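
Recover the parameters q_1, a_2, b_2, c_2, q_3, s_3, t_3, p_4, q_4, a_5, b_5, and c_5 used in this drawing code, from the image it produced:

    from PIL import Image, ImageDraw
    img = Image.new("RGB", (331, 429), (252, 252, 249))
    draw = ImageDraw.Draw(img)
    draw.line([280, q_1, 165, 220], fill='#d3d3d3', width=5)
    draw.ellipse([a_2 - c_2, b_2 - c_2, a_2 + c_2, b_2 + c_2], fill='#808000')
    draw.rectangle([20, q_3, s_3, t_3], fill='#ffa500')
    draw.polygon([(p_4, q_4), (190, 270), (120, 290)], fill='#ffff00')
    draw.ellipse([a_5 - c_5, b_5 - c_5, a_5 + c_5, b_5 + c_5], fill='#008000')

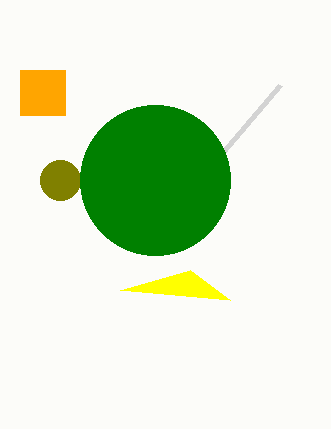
q_1 = 85
a_2 = 60
b_2 = 180
c_2 = 20
q_3 = 70
s_3 = 65
t_3 = 115
p_4 = 230
q_4 = 300
a_5 = 155
b_5 = 180
c_5 = 75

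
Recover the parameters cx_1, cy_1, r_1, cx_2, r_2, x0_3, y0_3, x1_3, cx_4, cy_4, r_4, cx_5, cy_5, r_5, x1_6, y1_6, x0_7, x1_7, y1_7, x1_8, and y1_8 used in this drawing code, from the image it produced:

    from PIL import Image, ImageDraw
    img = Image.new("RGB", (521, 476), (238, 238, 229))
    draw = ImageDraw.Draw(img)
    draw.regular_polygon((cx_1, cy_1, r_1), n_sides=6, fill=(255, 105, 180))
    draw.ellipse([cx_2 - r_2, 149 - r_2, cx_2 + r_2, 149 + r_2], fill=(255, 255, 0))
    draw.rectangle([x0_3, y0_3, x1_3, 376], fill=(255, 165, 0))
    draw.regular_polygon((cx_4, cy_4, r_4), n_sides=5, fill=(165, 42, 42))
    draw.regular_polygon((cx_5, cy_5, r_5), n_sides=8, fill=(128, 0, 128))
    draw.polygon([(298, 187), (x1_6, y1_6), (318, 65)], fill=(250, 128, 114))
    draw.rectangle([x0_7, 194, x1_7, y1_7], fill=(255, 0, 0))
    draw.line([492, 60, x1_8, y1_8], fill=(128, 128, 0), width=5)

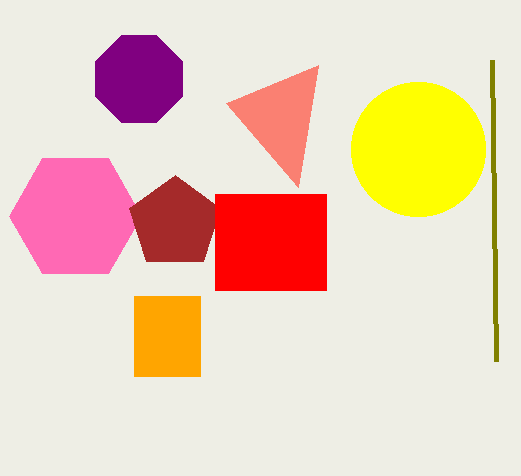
cx_1 = 75
cy_1 = 216
r_1 = 66
cx_2 = 418
r_2 = 67
x0_3 = 134
y0_3 = 296
x1_3 = 200
cx_4 = 175
cy_4 = 223
r_4 = 48
cx_5 = 139
cy_5 = 79
r_5 = 47
x1_6 = 226
y1_6 = 103
x0_7 = 215
x1_7 = 326
y1_7 = 290
x1_8 = 496
y1_8 = 361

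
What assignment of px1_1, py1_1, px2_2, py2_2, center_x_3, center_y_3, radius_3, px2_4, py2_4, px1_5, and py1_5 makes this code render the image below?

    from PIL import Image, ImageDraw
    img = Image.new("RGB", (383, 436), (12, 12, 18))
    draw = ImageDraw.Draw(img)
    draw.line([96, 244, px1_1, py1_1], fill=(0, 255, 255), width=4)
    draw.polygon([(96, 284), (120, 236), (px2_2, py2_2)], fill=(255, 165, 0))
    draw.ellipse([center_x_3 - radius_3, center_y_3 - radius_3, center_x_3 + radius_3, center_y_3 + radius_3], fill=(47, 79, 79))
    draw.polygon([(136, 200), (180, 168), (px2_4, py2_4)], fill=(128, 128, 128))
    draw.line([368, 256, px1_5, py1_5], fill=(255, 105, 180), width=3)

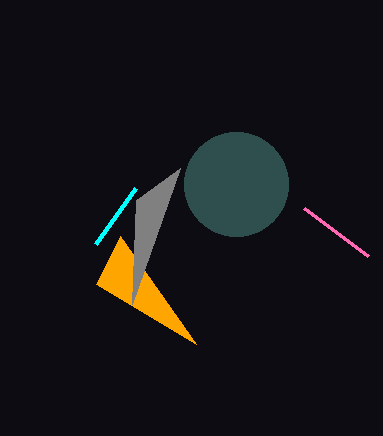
px1_1 = 136, py1_1 = 188, px2_2 = 196, py2_2 = 344, center_x_3 = 236, center_y_3 = 184, radius_3 = 52, px2_4 = 132, py2_4 = 304, px1_5 = 304, py1_5 = 208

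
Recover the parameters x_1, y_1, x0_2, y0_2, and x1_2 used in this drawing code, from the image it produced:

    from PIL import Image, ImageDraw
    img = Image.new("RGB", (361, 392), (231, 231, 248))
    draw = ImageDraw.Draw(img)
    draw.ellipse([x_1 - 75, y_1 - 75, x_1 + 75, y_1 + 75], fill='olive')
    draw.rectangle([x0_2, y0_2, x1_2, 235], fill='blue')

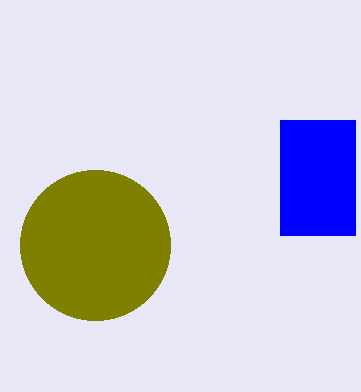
x_1 = 95
y_1 = 245
x0_2 = 280
y0_2 = 120
x1_2 = 355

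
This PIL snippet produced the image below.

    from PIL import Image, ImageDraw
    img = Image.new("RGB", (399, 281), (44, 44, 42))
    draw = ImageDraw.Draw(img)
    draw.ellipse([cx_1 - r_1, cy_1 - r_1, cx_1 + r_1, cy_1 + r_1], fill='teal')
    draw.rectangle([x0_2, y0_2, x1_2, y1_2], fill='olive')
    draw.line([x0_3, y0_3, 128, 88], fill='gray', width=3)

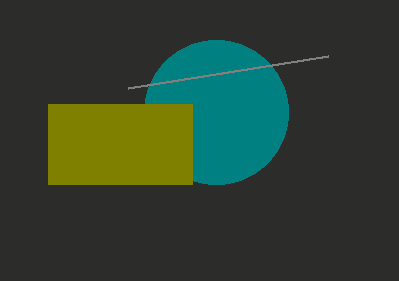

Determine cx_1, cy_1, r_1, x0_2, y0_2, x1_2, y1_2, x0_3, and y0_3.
cx_1 = 216; cy_1 = 112; r_1 = 72; x0_2 = 48; y0_2 = 104; x1_2 = 192; y1_2 = 184; x0_3 = 328; y0_3 = 56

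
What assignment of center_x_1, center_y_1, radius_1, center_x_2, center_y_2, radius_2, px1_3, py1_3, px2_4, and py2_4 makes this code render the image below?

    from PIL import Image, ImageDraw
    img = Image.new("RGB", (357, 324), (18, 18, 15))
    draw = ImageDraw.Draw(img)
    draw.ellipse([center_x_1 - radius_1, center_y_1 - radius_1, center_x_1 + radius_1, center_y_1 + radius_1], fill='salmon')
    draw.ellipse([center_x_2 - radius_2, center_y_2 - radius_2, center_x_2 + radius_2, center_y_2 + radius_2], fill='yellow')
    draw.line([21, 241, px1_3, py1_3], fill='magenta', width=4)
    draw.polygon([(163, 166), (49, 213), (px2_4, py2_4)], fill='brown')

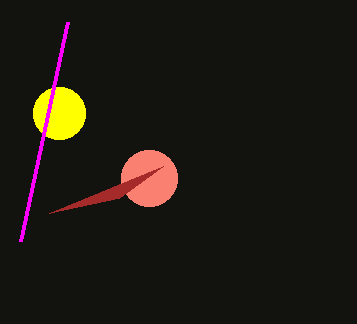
center_x_1 = 149, center_y_1 = 178, radius_1 = 28, center_x_2 = 59, center_y_2 = 113, radius_2 = 26, px1_3 = 68, py1_3 = 22, px2_4 = 119, py2_4 = 198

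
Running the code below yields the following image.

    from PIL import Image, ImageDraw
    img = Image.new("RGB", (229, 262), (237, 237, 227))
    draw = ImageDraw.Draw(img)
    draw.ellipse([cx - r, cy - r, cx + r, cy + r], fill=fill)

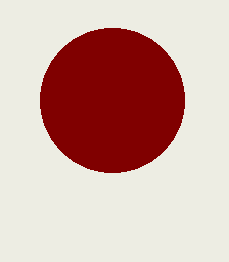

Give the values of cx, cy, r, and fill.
cx = 112
cy = 100
r = 72
fill = 'maroon'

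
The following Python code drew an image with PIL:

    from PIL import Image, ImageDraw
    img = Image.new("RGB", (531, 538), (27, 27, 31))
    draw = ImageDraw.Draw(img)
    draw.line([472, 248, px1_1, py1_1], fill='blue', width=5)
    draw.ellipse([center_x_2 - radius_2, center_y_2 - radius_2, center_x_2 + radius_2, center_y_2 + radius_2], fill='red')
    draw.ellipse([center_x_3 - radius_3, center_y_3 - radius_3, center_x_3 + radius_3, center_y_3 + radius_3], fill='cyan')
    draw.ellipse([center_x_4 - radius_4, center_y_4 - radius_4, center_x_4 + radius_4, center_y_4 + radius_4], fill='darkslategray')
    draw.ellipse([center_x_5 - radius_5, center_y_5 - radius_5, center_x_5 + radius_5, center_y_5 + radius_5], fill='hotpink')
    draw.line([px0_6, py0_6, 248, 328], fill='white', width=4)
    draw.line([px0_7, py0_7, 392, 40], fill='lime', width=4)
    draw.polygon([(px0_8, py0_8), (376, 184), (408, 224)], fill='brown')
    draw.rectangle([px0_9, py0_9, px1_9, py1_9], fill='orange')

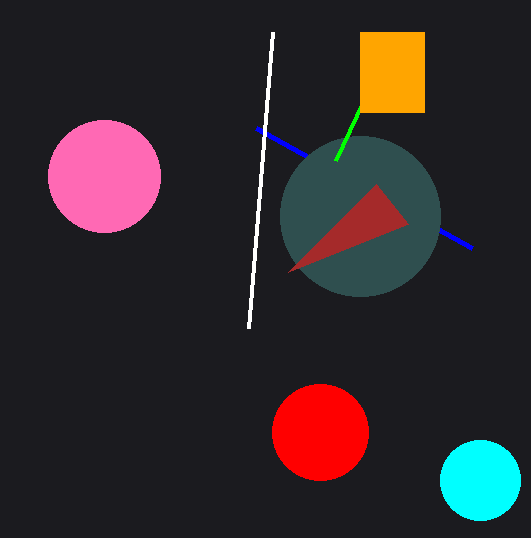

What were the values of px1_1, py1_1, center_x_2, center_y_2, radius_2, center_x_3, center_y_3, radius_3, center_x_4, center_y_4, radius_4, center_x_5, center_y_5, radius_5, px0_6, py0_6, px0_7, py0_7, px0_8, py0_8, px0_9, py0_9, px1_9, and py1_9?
px1_1 = 256
py1_1 = 128
center_x_2 = 320
center_y_2 = 432
radius_2 = 48
center_x_3 = 480
center_y_3 = 480
radius_3 = 40
center_x_4 = 360
center_y_4 = 216
radius_4 = 80
center_x_5 = 104
center_y_5 = 176
radius_5 = 56
px0_6 = 272
py0_6 = 32
px0_7 = 336
py0_7 = 160
px0_8 = 288
py0_8 = 272
px0_9 = 360
py0_9 = 32
px1_9 = 424
py1_9 = 112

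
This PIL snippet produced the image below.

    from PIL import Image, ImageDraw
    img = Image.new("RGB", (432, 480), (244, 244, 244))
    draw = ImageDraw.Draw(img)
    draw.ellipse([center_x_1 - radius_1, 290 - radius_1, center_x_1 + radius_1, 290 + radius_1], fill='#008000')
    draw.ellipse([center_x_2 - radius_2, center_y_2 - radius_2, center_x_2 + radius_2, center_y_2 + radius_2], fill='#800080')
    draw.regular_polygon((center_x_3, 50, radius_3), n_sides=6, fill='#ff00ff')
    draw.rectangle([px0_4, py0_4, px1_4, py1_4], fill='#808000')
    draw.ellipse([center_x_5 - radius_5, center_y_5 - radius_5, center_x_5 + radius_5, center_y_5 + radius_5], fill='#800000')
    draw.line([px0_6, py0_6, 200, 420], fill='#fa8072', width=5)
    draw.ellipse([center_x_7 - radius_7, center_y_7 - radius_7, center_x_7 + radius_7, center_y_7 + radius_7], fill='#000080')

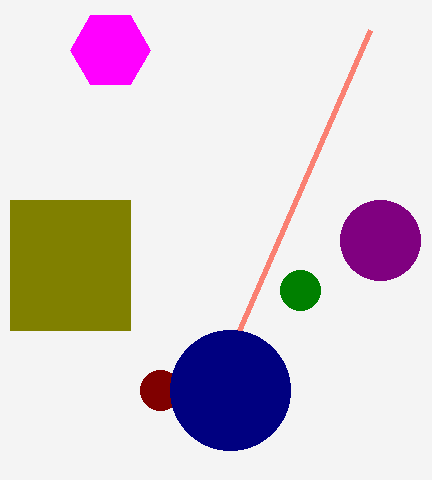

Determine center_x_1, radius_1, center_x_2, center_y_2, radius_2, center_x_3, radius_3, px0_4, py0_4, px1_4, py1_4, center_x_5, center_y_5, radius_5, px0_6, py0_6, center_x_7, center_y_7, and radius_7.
center_x_1 = 300
radius_1 = 20
center_x_2 = 380
center_y_2 = 240
radius_2 = 40
center_x_3 = 110
radius_3 = 40
px0_4 = 10
py0_4 = 200
px1_4 = 130
py1_4 = 330
center_x_5 = 160
center_y_5 = 390
radius_5 = 20
px0_6 = 370
py0_6 = 30
center_x_7 = 230
center_y_7 = 390
radius_7 = 60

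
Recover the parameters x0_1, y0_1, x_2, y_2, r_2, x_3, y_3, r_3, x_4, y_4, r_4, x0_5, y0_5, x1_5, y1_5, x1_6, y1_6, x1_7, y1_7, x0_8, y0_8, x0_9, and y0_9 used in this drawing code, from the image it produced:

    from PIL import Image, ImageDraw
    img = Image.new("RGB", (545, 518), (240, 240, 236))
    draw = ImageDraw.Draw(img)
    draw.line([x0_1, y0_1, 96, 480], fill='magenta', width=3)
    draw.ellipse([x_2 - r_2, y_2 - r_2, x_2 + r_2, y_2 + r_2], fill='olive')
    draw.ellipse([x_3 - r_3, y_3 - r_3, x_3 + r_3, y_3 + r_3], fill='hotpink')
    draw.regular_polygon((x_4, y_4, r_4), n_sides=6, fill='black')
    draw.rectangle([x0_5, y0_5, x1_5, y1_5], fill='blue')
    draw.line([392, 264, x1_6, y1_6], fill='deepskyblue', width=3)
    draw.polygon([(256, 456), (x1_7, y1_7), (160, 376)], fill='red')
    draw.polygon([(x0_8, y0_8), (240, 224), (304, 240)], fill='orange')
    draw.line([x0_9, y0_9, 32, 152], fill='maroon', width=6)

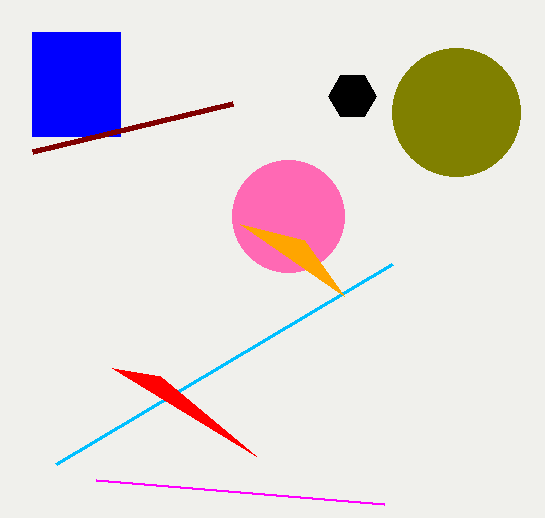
x0_1 = 384; y0_1 = 504; x_2 = 456; y_2 = 112; r_2 = 64; x_3 = 288; y_3 = 216; r_3 = 56; x_4 = 352; y_4 = 96; r_4 = 24; x0_5 = 32; y0_5 = 32; x1_5 = 120; y1_5 = 136; x1_6 = 56; y1_6 = 464; x1_7 = 112; y1_7 = 368; x0_8 = 344; y0_8 = 296; x0_9 = 232; y0_9 = 104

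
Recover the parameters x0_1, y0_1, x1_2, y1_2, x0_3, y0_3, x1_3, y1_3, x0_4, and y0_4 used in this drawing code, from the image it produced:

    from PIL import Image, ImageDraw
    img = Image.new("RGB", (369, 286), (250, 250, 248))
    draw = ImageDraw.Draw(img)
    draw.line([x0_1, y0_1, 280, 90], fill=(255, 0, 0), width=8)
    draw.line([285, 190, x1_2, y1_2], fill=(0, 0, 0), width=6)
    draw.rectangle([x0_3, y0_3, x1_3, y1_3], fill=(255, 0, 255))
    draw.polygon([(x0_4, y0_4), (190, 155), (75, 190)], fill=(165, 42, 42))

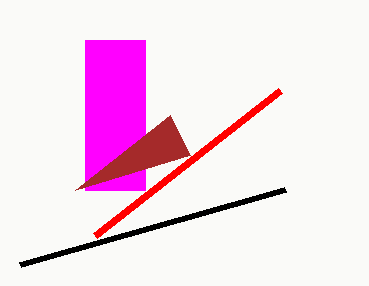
x0_1 = 95; y0_1 = 235; x1_2 = 20; y1_2 = 265; x0_3 = 85; y0_3 = 40; x1_3 = 145; y1_3 = 190; x0_4 = 170; y0_4 = 115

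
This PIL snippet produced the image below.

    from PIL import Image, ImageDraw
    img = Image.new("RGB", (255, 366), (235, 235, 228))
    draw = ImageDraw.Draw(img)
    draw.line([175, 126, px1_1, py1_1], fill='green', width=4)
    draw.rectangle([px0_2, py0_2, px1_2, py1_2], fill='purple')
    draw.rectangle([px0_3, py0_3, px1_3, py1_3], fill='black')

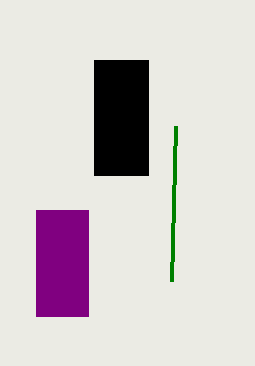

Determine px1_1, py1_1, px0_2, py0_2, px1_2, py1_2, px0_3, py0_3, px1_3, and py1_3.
px1_1 = 171; py1_1 = 281; px0_2 = 36; py0_2 = 210; px1_2 = 88; py1_2 = 316; px0_3 = 94; py0_3 = 60; px1_3 = 148; py1_3 = 175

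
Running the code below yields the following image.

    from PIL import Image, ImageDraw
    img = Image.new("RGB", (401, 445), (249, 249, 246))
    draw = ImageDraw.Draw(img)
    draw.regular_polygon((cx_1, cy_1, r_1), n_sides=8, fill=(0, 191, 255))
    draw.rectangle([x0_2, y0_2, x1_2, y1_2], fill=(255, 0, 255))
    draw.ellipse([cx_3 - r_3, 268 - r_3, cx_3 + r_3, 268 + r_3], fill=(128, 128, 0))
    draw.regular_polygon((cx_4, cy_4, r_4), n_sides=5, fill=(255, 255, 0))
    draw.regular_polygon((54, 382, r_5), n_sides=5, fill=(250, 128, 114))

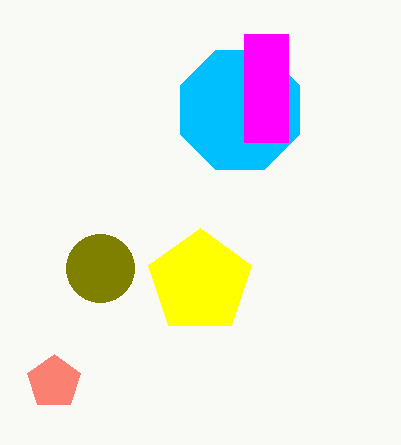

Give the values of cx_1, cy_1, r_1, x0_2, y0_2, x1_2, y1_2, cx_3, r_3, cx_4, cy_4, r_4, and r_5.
cx_1 = 240, cy_1 = 110, r_1 = 64, x0_2 = 244, y0_2 = 34, x1_2 = 288, y1_2 = 142, cx_3 = 100, r_3 = 34, cx_4 = 200, cy_4 = 282, r_4 = 54, r_5 = 28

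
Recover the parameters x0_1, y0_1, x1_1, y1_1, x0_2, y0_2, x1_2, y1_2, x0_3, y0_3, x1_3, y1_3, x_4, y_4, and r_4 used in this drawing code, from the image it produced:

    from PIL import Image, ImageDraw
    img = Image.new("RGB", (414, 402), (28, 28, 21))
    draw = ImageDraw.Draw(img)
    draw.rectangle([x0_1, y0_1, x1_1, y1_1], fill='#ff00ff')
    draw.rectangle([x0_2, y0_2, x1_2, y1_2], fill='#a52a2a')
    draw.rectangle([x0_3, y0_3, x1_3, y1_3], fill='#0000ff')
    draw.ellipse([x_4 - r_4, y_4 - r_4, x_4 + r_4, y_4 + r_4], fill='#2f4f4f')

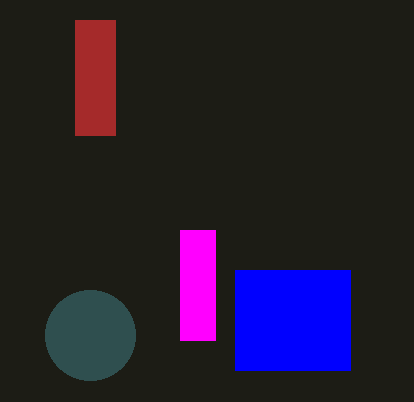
x0_1 = 180; y0_1 = 230; x1_1 = 215; y1_1 = 340; x0_2 = 75; y0_2 = 20; x1_2 = 115; y1_2 = 135; x0_3 = 235; y0_3 = 270; x1_3 = 350; y1_3 = 370; x_4 = 90; y_4 = 335; r_4 = 45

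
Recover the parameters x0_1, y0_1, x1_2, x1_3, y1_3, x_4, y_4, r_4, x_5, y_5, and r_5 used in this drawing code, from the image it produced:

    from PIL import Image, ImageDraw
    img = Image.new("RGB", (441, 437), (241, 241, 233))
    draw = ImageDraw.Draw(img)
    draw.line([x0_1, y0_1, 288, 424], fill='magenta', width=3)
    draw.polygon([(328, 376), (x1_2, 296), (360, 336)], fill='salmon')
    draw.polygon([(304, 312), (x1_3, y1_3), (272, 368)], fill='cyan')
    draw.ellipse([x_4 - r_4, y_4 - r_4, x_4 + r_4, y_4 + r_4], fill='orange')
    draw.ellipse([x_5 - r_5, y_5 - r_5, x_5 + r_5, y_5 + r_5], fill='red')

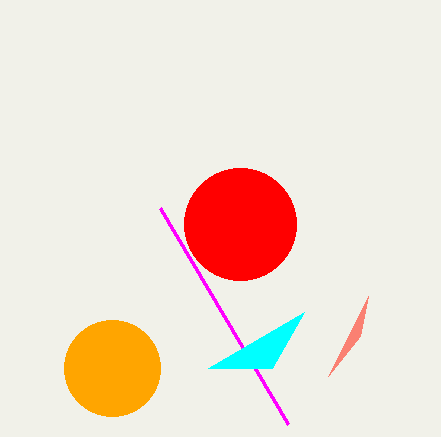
x0_1 = 160; y0_1 = 208; x1_2 = 368; x1_3 = 208; y1_3 = 368; x_4 = 112; y_4 = 368; r_4 = 48; x_5 = 240; y_5 = 224; r_5 = 56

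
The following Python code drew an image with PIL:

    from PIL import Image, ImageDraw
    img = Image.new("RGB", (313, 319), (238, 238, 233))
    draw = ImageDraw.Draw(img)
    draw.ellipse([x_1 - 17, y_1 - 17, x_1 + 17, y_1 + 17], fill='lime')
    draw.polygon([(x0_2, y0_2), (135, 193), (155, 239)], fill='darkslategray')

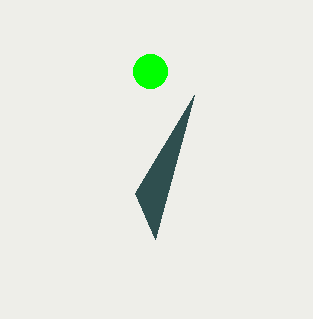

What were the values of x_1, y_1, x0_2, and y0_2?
x_1 = 150; y_1 = 71; x0_2 = 194; y0_2 = 95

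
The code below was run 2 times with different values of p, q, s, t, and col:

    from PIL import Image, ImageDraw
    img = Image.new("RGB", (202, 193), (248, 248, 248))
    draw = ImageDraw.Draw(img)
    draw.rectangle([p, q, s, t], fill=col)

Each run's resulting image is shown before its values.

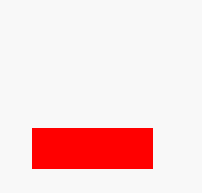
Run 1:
p = 32
q = 128
s = 152
t = 168
col = 'red'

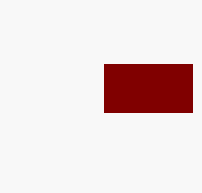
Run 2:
p = 104, q = 64, s = 192, t = 112, col = 'maroon'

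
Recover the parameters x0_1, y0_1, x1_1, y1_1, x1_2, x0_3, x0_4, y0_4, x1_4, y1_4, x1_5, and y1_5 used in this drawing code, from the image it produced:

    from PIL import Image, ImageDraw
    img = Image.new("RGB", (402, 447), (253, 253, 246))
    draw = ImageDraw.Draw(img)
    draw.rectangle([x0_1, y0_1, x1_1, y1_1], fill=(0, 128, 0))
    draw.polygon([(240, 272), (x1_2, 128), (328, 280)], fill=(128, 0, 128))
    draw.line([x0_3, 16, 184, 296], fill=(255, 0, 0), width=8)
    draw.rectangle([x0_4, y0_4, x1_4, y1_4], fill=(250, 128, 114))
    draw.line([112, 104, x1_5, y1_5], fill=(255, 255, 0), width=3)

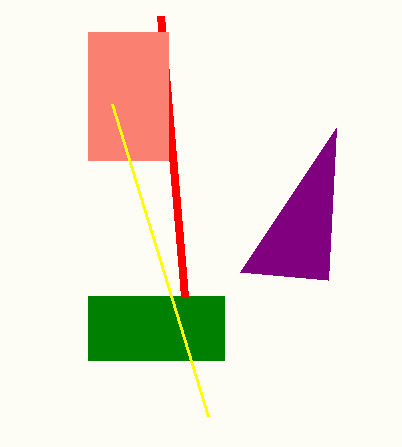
x0_1 = 88, y0_1 = 296, x1_1 = 224, y1_1 = 360, x1_2 = 336, x0_3 = 160, x0_4 = 88, y0_4 = 32, x1_4 = 168, y1_4 = 160, x1_5 = 208, y1_5 = 416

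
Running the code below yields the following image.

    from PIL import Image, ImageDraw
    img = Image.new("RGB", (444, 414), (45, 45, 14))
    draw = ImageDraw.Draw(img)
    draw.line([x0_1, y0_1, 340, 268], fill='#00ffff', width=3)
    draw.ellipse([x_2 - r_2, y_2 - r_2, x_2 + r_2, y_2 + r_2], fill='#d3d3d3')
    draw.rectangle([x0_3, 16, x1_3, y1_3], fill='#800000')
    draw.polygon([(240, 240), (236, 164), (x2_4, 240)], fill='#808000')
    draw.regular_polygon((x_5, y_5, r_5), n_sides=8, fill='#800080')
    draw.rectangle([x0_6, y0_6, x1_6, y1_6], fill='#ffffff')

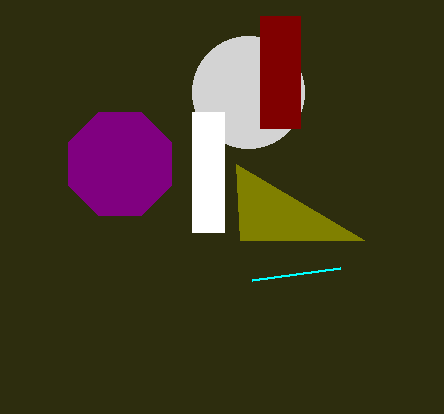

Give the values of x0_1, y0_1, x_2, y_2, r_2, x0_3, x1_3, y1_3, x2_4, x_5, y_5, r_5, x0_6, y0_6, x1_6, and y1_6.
x0_1 = 252
y0_1 = 280
x_2 = 248
y_2 = 92
r_2 = 56
x0_3 = 260
x1_3 = 300
y1_3 = 128
x2_4 = 364
x_5 = 120
y_5 = 164
r_5 = 56
x0_6 = 192
y0_6 = 112
x1_6 = 224
y1_6 = 232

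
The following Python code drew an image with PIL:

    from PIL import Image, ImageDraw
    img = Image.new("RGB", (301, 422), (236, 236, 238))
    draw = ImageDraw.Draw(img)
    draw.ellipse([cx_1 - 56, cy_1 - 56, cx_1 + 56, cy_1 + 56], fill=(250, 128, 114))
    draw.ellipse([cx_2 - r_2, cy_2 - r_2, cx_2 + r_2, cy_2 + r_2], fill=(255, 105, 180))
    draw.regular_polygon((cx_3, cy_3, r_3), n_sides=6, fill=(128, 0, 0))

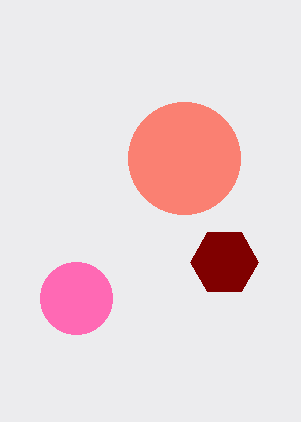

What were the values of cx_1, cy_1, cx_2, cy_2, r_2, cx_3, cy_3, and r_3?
cx_1 = 184; cy_1 = 158; cx_2 = 76; cy_2 = 298; r_2 = 36; cx_3 = 224; cy_3 = 262; r_3 = 34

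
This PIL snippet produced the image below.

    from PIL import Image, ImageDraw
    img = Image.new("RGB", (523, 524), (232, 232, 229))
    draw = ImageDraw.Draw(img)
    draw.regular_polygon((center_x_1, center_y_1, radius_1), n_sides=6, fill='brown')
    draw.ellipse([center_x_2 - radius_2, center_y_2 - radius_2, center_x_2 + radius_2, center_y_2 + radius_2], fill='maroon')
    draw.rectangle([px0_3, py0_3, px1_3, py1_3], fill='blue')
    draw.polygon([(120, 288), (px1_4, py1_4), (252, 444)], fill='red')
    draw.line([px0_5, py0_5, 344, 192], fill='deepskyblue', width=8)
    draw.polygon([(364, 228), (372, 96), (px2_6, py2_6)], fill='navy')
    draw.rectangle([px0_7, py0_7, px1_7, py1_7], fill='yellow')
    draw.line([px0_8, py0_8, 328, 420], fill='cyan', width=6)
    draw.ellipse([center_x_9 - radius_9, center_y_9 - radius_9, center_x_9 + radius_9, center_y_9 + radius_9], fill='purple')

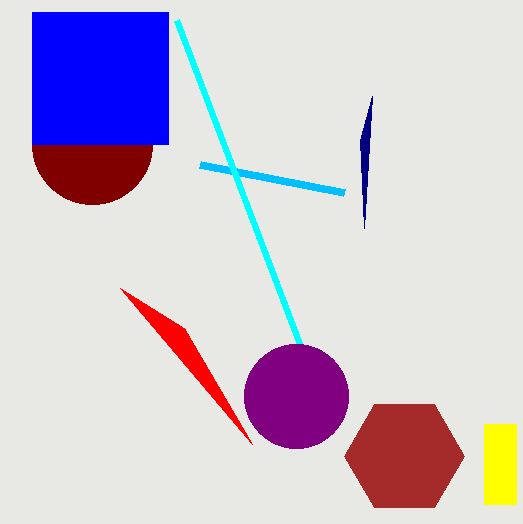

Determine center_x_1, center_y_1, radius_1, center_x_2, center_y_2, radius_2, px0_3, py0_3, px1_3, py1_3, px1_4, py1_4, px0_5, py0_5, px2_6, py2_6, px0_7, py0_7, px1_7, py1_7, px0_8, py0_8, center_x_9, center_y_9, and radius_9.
center_x_1 = 404; center_y_1 = 456; radius_1 = 60; center_x_2 = 92; center_y_2 = 144; radius_2 = 60; px0_3 = 32; py0_3 = 12; px1_3 = 168; py1_3 = 144; px1_4 = 184; py1_4 = 328; px0_5 = 200; py0_5 = 164; px2_6 = 360; py2_6 = 140; px0_7 = 484; py0_7 = 424; px1_7 = 516; py1_7 = 504; px0_8 = 176; py0_8 = 20; center_x_9 = 296; center_y_9 = 396; radius_9 = 52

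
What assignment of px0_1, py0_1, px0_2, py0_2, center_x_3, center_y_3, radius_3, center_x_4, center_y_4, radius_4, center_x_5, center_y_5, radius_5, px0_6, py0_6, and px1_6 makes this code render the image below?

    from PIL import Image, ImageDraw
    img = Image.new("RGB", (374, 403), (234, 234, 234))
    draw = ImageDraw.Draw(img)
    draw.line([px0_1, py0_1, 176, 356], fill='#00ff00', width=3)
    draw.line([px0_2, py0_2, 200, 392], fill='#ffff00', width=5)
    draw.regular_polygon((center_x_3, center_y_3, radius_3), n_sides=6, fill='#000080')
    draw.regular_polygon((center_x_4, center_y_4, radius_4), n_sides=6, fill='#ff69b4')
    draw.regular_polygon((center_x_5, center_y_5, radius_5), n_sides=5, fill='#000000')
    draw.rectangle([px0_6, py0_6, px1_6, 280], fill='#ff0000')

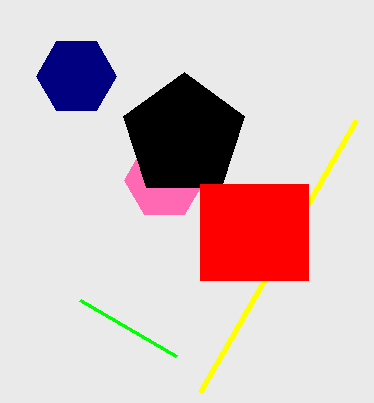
px0_1 = 80
py0_1 = 300
px0_2 = 356
py0_2 = 120
center_x_3 = 76
center_y_3 = 76
radius_3 = 40
center_x_4 = 164
center_y_4 = 180
radius_4 = 40
center_x_5 = 184
center_y_5 = 136
radius_5 = 64
px0_6 = 200
py0_6 = 184
px1_6 = 308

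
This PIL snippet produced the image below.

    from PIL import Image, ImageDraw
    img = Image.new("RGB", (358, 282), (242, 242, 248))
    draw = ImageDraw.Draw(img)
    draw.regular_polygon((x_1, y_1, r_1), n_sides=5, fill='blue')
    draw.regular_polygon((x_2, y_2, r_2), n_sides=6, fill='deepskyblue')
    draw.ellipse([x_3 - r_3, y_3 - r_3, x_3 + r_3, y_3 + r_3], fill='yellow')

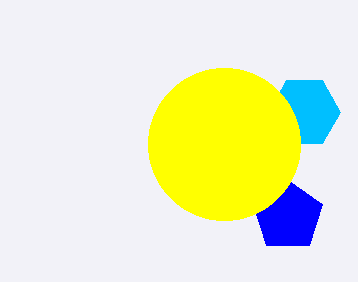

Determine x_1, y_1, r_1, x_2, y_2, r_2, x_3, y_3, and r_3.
x_1 = 288, y_1 = 216, r_1 = 36, x_2 = 304, y_2 = 112, r_2 = 36, x_3 = 224, y_3 = 144, r_3 = 76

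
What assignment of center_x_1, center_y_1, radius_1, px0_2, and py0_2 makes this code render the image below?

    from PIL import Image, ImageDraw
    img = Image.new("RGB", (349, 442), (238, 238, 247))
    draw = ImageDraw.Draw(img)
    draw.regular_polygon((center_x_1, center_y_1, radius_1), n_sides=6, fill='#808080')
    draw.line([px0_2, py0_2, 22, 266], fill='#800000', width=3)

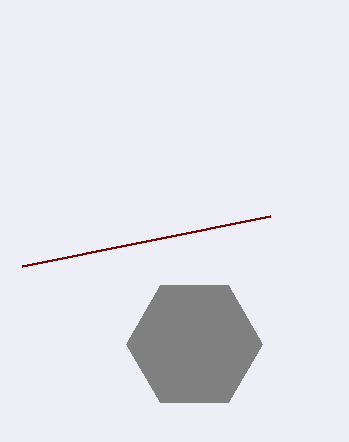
center_x_1 = 194; center_y_1 = 344; radius_1 = 68; px0_2 = 270; py0_2 = 216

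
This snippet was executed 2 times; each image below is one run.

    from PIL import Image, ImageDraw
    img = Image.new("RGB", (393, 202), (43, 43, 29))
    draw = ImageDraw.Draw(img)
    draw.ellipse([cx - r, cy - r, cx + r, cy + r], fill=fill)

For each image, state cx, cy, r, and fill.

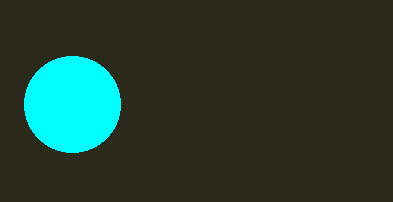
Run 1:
cx = 72, cy = 104, r = 48, fill = 'cyan'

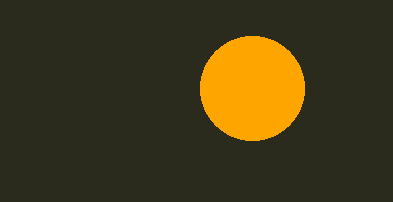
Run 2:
cx = 252; cy = 88; r = 52; fill = 'orange'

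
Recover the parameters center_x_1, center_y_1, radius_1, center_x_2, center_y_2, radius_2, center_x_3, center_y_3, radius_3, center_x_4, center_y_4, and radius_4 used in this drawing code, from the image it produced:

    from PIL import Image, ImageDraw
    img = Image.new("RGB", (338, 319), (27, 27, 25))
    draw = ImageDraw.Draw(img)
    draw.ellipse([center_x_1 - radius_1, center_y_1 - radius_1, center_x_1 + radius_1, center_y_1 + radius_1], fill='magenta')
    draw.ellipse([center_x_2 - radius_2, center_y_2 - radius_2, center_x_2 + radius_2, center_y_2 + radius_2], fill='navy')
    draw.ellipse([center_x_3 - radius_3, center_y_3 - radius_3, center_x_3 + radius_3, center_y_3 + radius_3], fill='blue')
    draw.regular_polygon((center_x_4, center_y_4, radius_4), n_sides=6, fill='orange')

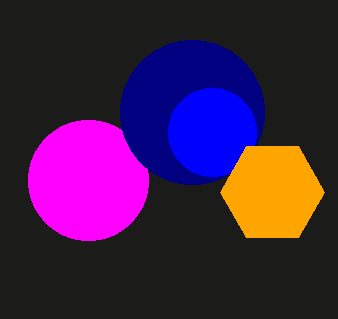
center_x_1 = 88, center_y_1 = 180, radius_1 = 60, center_x_2 = 192, center_y_2 = 112, radius_2 = 72, center_x_3 = 212, center_y_3 = 132, radius_3 = 44, center_x_4 = 272, center_y_4 = 192, radius_4 = 52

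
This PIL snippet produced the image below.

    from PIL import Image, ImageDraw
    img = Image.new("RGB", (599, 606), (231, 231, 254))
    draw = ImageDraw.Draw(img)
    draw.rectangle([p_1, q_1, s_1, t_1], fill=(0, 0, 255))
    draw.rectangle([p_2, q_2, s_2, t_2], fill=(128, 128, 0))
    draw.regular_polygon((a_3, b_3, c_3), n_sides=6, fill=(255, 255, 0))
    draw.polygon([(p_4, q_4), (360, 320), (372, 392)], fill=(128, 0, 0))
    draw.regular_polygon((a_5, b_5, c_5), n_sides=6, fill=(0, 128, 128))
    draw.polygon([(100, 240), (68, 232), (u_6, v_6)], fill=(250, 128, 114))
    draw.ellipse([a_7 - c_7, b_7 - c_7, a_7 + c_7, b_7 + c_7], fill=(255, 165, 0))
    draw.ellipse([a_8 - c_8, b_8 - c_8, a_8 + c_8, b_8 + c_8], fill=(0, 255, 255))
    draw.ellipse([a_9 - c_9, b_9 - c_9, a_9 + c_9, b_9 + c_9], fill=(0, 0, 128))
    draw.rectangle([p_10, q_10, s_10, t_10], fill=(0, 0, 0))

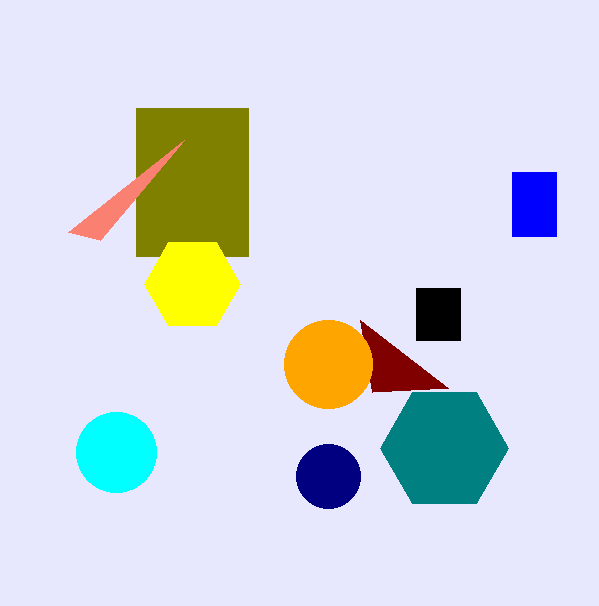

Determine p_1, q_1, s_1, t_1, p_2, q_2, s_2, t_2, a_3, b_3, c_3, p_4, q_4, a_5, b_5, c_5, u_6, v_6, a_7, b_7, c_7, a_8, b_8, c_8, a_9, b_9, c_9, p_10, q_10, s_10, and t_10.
p_1 = 512; q_1 = 172; s_1 = 556; t_1 = 236; p_2 = 136; q_2 = 108; s_2 = 248; t_2 = 256; a_3 = 192; b_3 = 284; c_3 = 48; p_4 = 448; q_4 = 388; a_5 = 444; b_5 = 448; c_5 = 64; u_6 = 184; v_6 = 140; a_7 = 328; b_7 = 364; c_7 = 44; a_8 = 116; b_8 = 452; c_8 = 40; a_9 = 328; b_9 = 476; c_9 = 32; p_10 = 416; q_10 = 288; s_10 = 460; t_10 = 340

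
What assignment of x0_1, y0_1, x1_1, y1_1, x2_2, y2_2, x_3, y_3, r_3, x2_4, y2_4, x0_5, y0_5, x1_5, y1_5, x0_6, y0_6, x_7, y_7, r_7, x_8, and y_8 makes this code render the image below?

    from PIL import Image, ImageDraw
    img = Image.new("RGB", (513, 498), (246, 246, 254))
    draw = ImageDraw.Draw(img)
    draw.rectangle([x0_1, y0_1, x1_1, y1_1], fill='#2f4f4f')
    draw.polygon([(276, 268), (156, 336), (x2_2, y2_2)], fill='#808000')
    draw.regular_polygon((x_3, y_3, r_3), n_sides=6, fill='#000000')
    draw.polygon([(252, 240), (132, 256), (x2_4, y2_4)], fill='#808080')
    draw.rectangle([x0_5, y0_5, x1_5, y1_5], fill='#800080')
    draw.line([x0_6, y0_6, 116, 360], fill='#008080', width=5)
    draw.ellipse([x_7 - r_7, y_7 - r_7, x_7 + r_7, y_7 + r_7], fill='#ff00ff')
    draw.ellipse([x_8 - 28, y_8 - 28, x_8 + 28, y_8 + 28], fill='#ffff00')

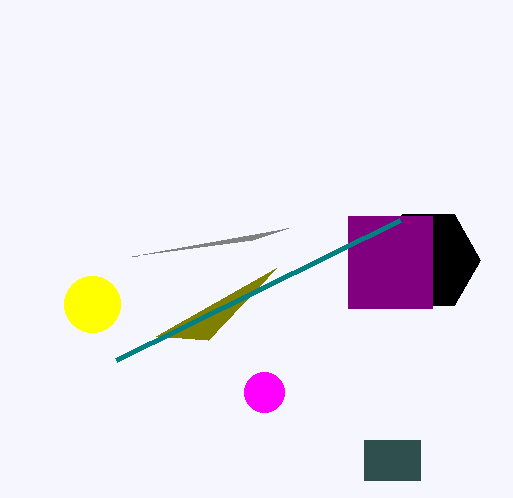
x0_1 = 364; y0_1 = 440; x1_1 = 420; y1_1 = 480; x2_2 = 208; y2_2 = 340; x_3 = 428; y_3 = 260; r_3 = 52; x2_4 = 288; y2_4 = 228; x0_5 = 348; y0_5 = 216; x1_5 = 432; y1_5 = 308; x0_6 = 400; y0_6 = 220; x_7 = 264; y_7 = 392; r_7 = 20; x_8 = 92; y_8 = 304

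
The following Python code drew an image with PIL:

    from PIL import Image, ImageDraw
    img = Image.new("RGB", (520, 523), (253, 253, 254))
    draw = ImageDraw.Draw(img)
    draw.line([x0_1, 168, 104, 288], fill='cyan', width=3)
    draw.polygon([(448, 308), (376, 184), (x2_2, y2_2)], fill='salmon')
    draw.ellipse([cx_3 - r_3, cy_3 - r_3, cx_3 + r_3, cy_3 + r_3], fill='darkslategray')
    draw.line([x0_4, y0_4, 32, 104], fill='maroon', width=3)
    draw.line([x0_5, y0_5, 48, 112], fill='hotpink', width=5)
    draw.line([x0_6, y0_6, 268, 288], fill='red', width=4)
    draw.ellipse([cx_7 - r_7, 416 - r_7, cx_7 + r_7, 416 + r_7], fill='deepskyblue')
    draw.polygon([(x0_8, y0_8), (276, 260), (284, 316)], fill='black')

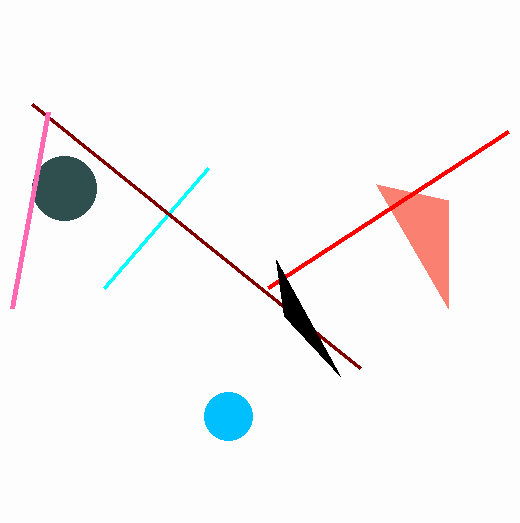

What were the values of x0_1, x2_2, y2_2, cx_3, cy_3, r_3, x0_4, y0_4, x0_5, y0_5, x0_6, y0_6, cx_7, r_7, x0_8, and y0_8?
x0_1 = 208
x2_2 = 448
y2_2 = 200
cx_3 = 64
cy_3 = 188
r_3 = 32
x0_4 = 360
y0_4 = 368
x0_5 = 12
y0_5 = 308
x0_6 = 508
y0_6 = 132
cx_7 = 228
r_7 = 24
x0_8 = 340
y0_8 = 376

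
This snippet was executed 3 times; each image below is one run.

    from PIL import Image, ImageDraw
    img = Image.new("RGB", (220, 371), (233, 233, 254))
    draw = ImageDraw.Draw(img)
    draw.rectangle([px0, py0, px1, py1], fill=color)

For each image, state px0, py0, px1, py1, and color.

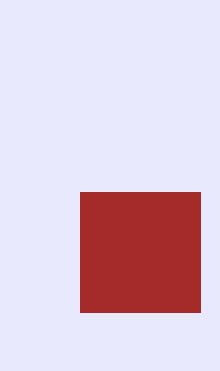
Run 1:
px0 = 80; py0 = 192; px1 = 200; py1 = 312; color = 'brown'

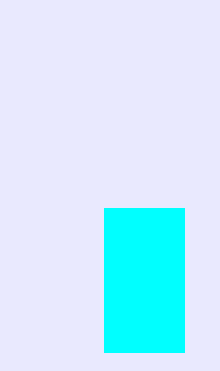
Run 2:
px0 = 104
py0 = 208
px1 = 184
py1 = 352
color = 'cyan'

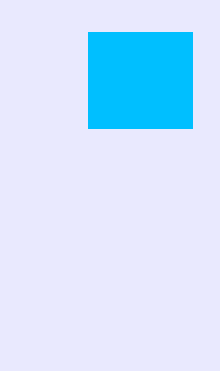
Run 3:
px0 = 88; py0 = 32; px1 = 192; py1 = 128; color = 'deepskyblue'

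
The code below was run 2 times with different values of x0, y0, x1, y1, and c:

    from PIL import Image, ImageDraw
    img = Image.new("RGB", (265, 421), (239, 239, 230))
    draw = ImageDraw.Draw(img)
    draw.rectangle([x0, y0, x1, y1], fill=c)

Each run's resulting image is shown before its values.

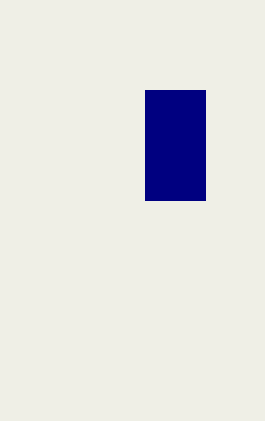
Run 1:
x0 = 145, y0 = 90, x1 = 205, y1 = 200, c = 'navy'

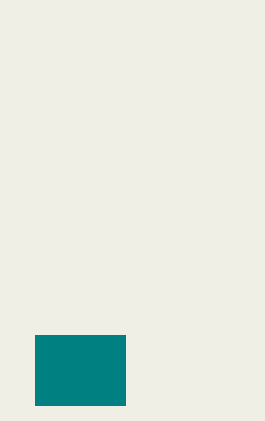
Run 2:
x0 = 35, y0 = 335, x1 = 125, y1 = 405, c = 'teal'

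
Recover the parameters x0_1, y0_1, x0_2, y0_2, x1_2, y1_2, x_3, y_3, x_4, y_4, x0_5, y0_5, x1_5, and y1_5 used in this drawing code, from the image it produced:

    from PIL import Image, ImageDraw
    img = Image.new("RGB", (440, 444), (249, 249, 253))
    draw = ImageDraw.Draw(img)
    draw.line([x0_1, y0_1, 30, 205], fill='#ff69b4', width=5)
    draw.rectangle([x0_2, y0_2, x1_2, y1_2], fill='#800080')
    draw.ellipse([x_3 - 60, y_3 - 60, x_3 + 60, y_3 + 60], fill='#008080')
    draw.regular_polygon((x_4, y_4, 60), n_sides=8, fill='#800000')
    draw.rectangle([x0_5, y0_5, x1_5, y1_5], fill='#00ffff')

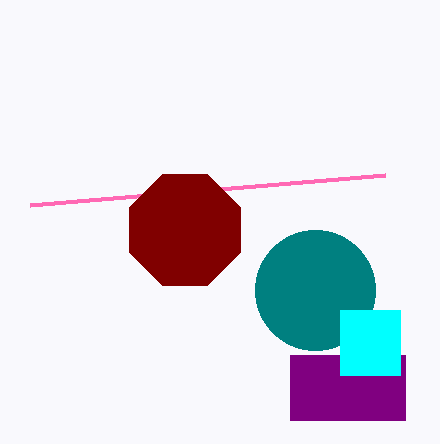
x0_1 = 385, y0_1 = 175, x0_2 = 290, y0_2 = 355, x1_2 = 405, y1_2 = 420, x_3 = 315, y_3 = 290, x_4 = 185, y_4 = 230, x0_5 = 340, y0_5 = 310, x1_5 = 400, y1_5 = 375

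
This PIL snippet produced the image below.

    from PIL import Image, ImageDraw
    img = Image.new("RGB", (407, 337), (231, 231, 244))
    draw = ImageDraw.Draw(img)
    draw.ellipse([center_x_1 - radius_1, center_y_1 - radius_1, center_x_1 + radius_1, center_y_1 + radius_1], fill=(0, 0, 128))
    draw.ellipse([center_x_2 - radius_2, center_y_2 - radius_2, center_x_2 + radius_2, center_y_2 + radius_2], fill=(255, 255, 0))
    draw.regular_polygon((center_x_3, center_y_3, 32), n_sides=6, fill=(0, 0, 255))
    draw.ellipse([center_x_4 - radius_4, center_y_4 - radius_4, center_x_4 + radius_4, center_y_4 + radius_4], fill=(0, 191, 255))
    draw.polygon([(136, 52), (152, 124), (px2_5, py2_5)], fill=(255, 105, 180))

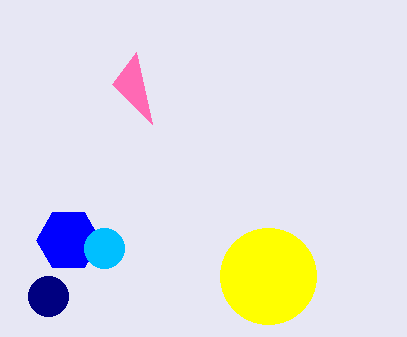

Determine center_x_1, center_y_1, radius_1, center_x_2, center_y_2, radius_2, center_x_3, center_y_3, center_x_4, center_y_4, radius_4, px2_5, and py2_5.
center_x_1 = 48, center_y_1 = 296, radius_1 = 20, center_x_2 = 268, center_y_2 = 276, radius_2 = 48, center_x_3 = 68, center_y_3 = 240, center_x_4 = 104, center_y_4 = 248, radius_4 = 20, px2_5 = 112, py2_5 = 84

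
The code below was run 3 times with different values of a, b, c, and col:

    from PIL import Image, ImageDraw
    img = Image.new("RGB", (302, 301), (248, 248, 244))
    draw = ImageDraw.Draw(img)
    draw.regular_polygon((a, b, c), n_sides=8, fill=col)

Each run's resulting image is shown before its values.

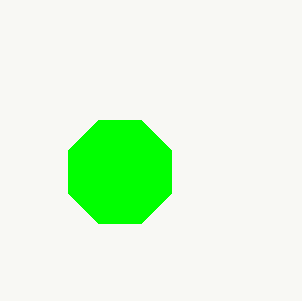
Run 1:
a = 120, b = 172, c = 56, col = 'lime'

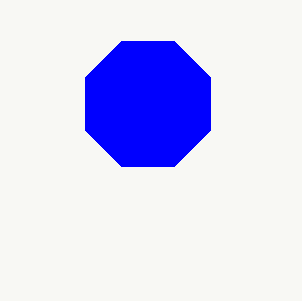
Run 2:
a = 148; b = 104; c = 68; col = 'blue'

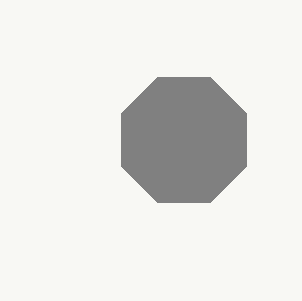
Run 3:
a = 184, b = 140, c = 68, col = 'gray'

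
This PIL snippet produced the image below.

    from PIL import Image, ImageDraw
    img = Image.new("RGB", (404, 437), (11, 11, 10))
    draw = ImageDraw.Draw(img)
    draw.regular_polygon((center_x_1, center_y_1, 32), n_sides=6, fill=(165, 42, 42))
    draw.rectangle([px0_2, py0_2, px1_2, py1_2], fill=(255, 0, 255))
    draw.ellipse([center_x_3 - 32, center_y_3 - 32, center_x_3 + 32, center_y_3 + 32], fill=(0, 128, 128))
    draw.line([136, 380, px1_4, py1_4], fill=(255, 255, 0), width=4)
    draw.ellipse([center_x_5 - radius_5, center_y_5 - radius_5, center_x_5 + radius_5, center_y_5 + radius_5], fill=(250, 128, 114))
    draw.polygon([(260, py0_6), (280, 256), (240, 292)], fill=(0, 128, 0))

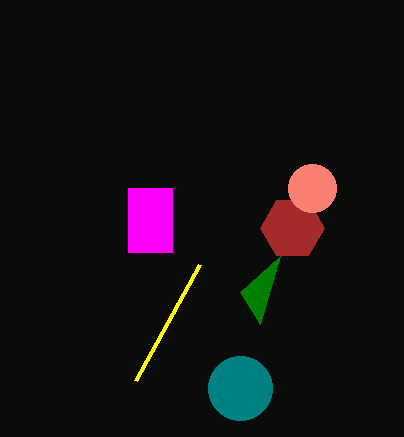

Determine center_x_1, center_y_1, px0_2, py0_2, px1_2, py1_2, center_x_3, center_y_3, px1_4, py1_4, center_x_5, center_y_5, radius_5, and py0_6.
center_x_1 = 292; center_y_1 = 228; px0_2 = 128; py0_2 = 188; px1_2 = 172; py1_2 = 252; center_x_3 = 240; center_y_3 = 388; px1_4 = 200; py1_4 = 264; center_x_5 = 312; center_y_5 = 188; radius_5 = 24; py0_6 = 324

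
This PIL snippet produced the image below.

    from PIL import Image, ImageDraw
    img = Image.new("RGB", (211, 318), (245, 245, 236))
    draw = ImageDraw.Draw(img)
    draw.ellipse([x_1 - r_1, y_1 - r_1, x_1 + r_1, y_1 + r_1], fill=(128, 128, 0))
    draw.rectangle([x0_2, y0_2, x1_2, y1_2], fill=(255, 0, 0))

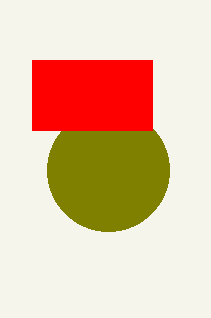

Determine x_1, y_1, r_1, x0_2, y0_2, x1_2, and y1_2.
x_1 = 108
y_1 = 170
r_1 = 61
x0_2 = 32
y0_2 = 60
x1_2 = 152
y1_2 = 130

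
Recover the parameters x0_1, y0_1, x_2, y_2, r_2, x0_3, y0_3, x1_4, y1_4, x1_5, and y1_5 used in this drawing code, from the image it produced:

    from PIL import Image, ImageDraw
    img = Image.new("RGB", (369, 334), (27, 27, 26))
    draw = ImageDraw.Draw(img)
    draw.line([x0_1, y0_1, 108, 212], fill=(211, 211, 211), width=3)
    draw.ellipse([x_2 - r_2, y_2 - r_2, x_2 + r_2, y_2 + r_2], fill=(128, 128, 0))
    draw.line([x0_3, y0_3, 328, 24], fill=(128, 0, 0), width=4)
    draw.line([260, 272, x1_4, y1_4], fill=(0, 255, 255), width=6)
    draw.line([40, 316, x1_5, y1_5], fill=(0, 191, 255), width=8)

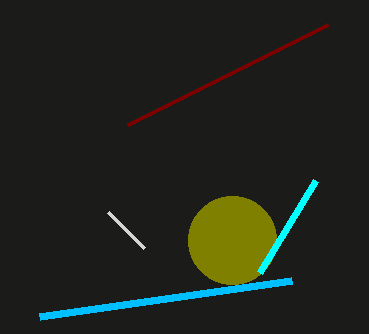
x0_1 = 144
y0_1 = 248
x_2 = 232
y_2 = 240
r_2 = 44
x0_3 = 128
y0_3 = 124
x1_4 = 316
y1_4 = 180
x1_5 = 292
y1_5 = 280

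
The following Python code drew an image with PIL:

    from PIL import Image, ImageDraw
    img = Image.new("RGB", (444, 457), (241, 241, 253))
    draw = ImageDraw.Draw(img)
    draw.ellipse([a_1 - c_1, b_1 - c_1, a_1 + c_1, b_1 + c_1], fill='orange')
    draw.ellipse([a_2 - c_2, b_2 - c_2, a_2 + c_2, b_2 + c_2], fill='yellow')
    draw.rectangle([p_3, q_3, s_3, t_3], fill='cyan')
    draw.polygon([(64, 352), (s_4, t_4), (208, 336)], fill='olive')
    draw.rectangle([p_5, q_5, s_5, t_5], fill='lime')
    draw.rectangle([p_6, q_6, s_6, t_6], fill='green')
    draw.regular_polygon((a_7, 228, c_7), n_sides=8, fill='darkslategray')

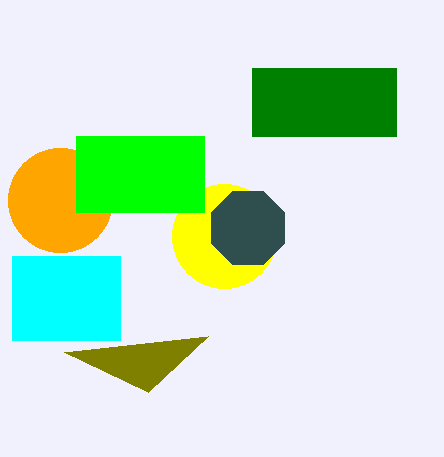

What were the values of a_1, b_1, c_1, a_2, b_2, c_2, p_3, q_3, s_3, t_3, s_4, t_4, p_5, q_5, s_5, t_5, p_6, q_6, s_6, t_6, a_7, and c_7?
a_1 = 60; b_1 = 200; c_1 = 52; a_2 = 224; b_2 = 236; c_2 = 52; p_3 = 12; q_3 = 256; s_3 = 120; t_3 = 340; s_4 = 148; t_4 = 392; p_5 = 76; q_5 = 136; s_5 = 204; t_5 = 212; p_6 = 252; q_6 = 68; s_6 = 396; t_6 = 136; a_7 = 248; c_7 = 40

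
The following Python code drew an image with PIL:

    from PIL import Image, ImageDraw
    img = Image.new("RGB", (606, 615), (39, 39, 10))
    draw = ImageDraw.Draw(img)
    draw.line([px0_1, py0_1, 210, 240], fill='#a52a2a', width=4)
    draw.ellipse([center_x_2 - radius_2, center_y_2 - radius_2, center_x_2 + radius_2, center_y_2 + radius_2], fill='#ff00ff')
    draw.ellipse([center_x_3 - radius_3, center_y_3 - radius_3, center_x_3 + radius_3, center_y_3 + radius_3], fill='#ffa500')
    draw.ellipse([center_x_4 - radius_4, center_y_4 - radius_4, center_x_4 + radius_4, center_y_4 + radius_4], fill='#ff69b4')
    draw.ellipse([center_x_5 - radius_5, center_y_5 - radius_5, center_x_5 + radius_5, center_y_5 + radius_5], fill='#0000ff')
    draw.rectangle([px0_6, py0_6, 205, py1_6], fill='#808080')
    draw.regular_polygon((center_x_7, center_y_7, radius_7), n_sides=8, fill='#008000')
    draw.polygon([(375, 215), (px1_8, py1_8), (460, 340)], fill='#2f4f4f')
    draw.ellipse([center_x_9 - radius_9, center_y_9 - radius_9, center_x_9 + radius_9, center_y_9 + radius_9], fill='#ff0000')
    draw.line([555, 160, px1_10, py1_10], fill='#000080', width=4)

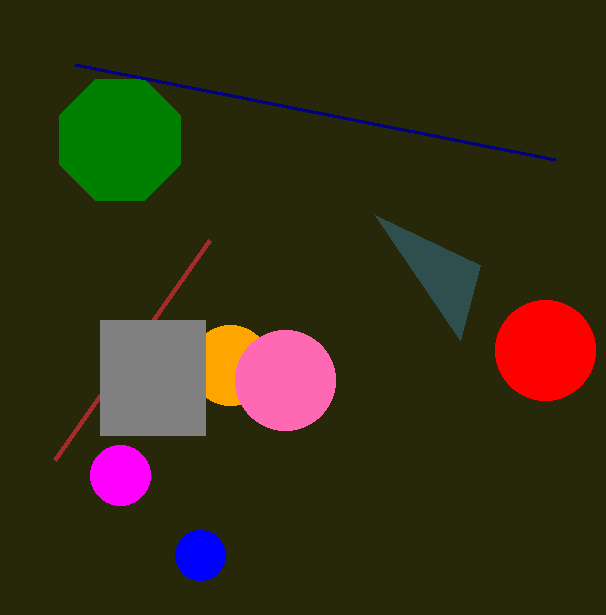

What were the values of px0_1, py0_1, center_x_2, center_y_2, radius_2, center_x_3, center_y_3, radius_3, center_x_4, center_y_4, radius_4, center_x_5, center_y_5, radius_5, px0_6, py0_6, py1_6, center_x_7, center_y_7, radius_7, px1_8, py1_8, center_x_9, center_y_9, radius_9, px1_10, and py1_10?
px0_1 = 55
py0_1 = 460
center_x_2 = 120
center_y_2 = 475
radius_2 = 30
center_x_3 = 230
center_y_3 = 365
radius_3 = 40
center_x_4 = 285
center_y_4 = 380
radius_4 = 50
center_x_5 = 200
center_y_5 = 555
radius_5 = 25
px0_6 = 100
py0_6 = 320
py1_6 = 435
center_x_7 = 120
center_y_7 = 140
radius_7 = 65
px1_8 = 480
py1_8 = 265
center_x_9 = 545
center_y_9 = 350
radius_9 = 50
px1_10 = 75
py1_10 = 65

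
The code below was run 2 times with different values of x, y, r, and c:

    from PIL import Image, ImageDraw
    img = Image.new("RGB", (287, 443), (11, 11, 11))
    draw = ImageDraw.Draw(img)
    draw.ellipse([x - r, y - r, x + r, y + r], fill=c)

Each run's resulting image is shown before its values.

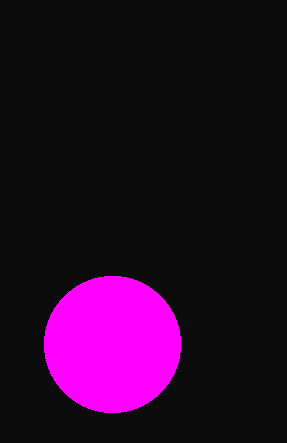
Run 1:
x = 112
y = 344
r = 68
c = 'magenta'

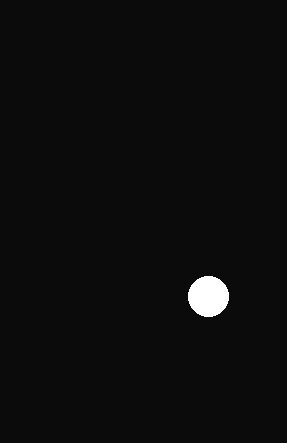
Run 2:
x = 208
y = 296
r = 20
c = 'white'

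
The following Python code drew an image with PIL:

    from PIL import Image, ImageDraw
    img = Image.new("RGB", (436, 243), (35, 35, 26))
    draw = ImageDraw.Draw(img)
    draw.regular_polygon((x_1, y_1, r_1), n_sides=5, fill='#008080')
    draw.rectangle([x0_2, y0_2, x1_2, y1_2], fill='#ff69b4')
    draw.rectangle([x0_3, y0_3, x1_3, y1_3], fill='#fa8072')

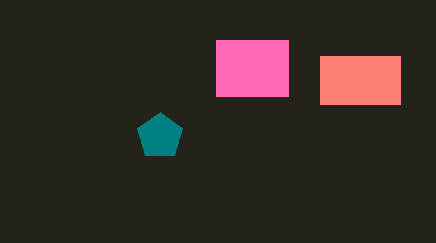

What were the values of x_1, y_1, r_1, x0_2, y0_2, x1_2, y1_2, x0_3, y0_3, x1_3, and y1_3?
x_1 = 160, y_1 = 136, r_1 = 24, x0_2 = 216, y0_2 = 40, x1_2 = 288, y1_2 = 96, x0_3 = 320, y0_3 = 56, x1_3 = 400, y1_3 = 104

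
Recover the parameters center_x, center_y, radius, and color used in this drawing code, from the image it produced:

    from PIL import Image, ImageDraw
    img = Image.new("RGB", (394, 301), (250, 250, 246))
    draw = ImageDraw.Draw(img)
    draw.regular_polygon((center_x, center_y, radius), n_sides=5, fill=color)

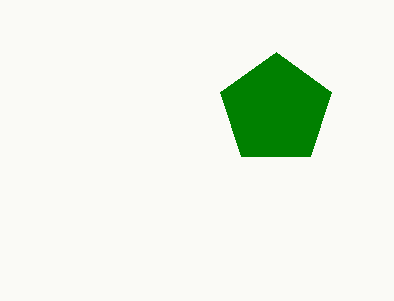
center_x = 276
center_y = 110
radius = 58
color = 'green'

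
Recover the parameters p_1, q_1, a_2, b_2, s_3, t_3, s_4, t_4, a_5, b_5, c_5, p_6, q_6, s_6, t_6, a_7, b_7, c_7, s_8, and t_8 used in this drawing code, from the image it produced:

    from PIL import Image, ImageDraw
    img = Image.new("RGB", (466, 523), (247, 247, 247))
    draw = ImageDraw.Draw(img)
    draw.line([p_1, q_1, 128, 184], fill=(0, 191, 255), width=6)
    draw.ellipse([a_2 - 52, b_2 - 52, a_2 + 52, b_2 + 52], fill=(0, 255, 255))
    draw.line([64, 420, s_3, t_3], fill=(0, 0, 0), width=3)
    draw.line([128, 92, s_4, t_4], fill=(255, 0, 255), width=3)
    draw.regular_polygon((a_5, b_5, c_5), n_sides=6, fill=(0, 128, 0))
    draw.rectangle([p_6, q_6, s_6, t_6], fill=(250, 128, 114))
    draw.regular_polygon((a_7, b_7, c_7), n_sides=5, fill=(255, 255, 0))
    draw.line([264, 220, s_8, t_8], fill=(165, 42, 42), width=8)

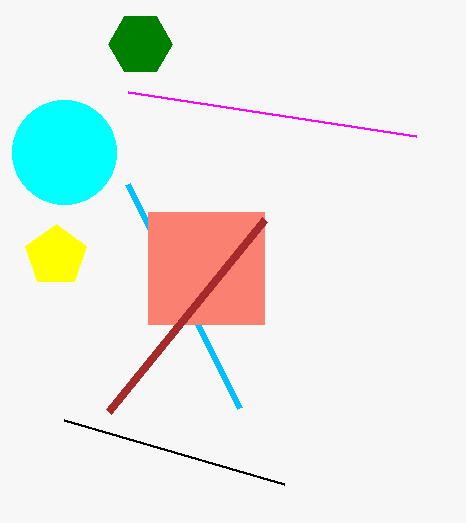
p_1 = 240; q_1 = 408; a_2 = 64; b_2 = 152; s_3 = 284; t_3 = 484; s_4 = 416; t_4 = 136; a_5 = 140; b_5 = 44; c_5 = 32; p_6 = 148; q_6 = 212; s_6 = 264; t_6 = 324; a_7 = 56; b_7 = 256; c_7 = 32; s_8 = 108; t_8 = 412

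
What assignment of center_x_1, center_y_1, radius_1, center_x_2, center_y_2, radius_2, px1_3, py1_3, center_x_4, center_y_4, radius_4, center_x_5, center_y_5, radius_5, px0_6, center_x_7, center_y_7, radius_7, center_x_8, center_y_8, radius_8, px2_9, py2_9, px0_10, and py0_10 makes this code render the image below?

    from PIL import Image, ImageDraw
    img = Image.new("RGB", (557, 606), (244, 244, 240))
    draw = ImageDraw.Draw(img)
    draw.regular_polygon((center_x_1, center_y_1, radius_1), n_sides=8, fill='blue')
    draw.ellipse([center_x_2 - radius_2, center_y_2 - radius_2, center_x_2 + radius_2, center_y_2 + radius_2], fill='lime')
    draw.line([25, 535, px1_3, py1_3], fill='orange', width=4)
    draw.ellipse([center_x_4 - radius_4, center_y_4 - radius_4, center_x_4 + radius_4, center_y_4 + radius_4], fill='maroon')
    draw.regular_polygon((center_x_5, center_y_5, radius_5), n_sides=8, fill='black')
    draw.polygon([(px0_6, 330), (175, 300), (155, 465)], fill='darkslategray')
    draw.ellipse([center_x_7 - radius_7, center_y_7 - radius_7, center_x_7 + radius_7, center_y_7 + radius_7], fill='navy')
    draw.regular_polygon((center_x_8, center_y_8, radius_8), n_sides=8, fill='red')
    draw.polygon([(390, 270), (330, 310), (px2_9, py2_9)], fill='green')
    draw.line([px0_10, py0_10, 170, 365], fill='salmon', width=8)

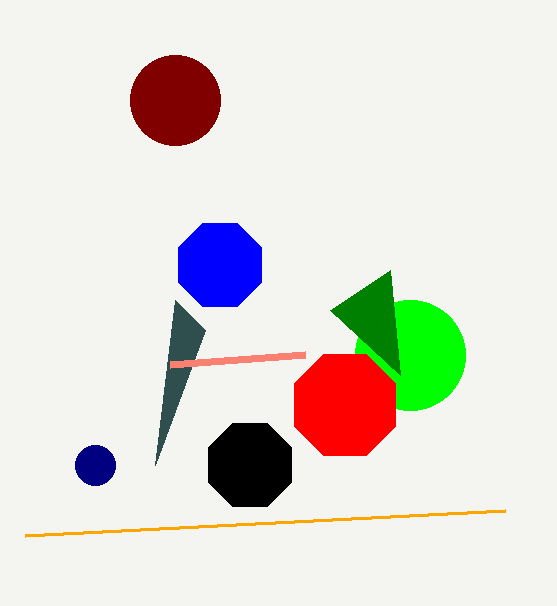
center_x_1 = 220
center_y_1 = 265
radius_1 = 45
center_x_2 = 410
center_y_2 = 355
radius_2 = 55
px1_3 = 505
py1_3 = 510
center_x_4 = 175
center_y_4 = 100
radius_4 = 45
center_x_5 = 250
center_y_5 = 465
radius_5 = 45
px0_6 = 205
center_x_7 = 95
center_y_7 = 465
radius_7 = 20
center_x_8 = 345
center_y_8 = 405
radius_8 = 55
px2_9 = 400
py2_9 = 375
px0_10 = 305
py0_10 = 355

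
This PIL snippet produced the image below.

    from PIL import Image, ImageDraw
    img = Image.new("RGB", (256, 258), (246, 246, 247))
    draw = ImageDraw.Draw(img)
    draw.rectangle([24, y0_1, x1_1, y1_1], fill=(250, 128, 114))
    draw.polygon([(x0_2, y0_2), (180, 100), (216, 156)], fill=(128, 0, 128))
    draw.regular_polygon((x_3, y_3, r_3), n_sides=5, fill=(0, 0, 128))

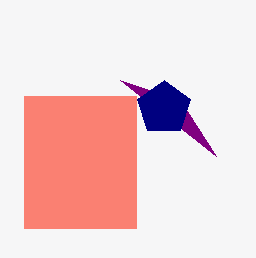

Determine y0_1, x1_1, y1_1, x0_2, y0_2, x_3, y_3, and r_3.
y0_1 = 96
x1_1 = 136
y1_1 = 228
x0_2 = 120
y0_2 = 80
x_3 = 164
y_3 = 108
r_3 = 28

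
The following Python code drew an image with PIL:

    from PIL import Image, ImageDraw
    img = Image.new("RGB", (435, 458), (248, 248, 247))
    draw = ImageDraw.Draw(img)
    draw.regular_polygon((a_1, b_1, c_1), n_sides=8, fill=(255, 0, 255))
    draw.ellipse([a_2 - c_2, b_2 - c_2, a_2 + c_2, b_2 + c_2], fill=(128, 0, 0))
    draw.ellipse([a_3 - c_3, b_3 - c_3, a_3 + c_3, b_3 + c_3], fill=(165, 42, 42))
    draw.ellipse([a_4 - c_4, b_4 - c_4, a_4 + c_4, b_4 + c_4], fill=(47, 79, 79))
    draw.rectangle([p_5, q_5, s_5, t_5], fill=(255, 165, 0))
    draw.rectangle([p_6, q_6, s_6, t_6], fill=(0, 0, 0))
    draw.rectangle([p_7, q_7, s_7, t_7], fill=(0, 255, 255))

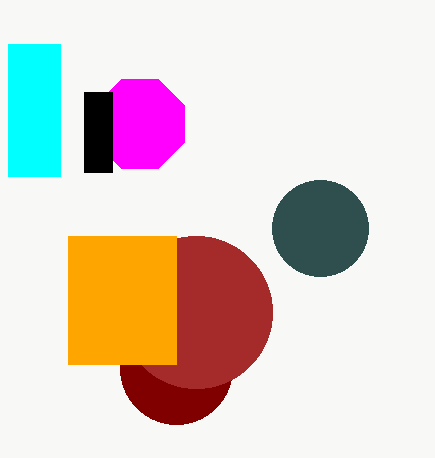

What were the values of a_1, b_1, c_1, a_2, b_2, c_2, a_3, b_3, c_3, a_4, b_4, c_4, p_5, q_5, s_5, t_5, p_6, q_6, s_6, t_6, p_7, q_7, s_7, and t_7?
a_1 = 140; b_1 = 124; c_1 = 48; a_2 = 176; b_2 = 368; c_2 = 56; a_3 = 196; b_3 = 312; c_3 = 76; a_4 = 320; b_4 = 228; c_4 = 48; p_5 = 68; q_5 = 236; s_5 = 176; t_5 = 364; p_6 = 84; q_6 = 92; s_6 = 112; t_6 = 172; p_7 = 8; q_7 = 44; s_7 = 60; t_7 = 176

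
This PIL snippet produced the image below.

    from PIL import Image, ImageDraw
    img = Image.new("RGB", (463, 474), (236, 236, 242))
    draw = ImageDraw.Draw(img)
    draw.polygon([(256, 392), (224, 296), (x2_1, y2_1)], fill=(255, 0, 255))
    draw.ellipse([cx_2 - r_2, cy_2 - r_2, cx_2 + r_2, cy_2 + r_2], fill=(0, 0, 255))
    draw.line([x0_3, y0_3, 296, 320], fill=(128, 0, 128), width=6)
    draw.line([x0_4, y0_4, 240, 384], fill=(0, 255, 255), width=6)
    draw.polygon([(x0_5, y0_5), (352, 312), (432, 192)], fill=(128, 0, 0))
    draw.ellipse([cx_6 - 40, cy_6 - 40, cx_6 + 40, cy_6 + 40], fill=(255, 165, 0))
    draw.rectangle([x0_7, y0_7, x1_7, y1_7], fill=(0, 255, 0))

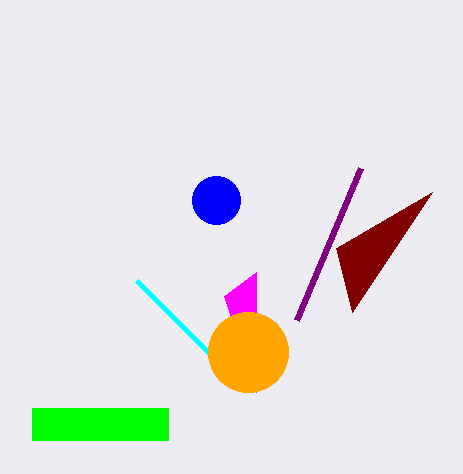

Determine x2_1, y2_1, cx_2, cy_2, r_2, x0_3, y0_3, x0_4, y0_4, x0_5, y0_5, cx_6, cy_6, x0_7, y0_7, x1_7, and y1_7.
x2_1 = 256; y2_1 = 272; cx_2 = 216; cy_2 = 200; r_2 = 24; x0_3 = 360; y0_3 = 168; x0_4 = 136; y0_4 = 280; x0_5 = 336; y0_5 = 248; cx_6 = 248; cy_6 = 352; x0_7 = 32; y0_7 = 408; x1_7 = 168; y1_7 = 440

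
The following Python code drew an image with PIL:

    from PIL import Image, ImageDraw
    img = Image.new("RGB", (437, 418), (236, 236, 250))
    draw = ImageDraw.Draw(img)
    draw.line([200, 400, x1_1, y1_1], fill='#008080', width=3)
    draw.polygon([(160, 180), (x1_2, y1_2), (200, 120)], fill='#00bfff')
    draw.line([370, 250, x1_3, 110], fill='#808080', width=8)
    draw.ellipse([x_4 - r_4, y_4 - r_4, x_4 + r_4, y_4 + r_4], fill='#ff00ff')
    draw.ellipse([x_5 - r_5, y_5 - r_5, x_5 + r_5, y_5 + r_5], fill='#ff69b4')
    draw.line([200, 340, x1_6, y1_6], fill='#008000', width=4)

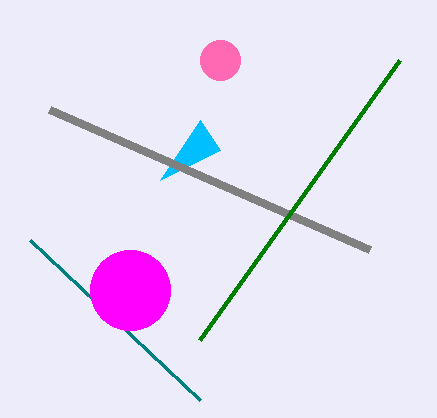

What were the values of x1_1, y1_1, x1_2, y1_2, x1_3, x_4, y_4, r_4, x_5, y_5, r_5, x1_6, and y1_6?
x1_1 = 30; y1_1 = 240; x1_2 = 220; y1_2 = 150; x1_3 = 50; x_4 = 130; y_4 = 290; r_4 = 40; x_5 = 220; y_5 = 60; r_5 = 20; x1_6 = 400; y1_6 = 60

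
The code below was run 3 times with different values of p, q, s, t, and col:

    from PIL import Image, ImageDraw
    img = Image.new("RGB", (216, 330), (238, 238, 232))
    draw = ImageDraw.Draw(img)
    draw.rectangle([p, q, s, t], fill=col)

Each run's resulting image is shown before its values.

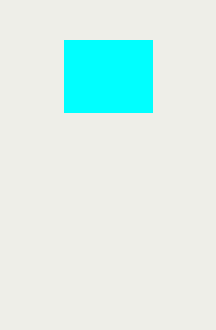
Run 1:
p = 64; q = 40; s = 152; t = 112; col = 'cyan'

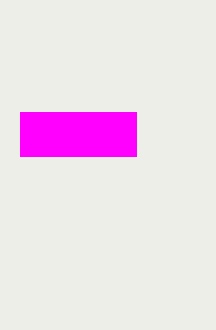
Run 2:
p = 20
q = 112
s = 136
t = 156
col = 'magenta'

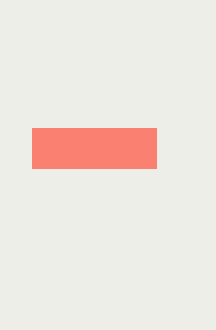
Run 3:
p = 32; q = 128; s = 156; t = 168; col = 'salmon'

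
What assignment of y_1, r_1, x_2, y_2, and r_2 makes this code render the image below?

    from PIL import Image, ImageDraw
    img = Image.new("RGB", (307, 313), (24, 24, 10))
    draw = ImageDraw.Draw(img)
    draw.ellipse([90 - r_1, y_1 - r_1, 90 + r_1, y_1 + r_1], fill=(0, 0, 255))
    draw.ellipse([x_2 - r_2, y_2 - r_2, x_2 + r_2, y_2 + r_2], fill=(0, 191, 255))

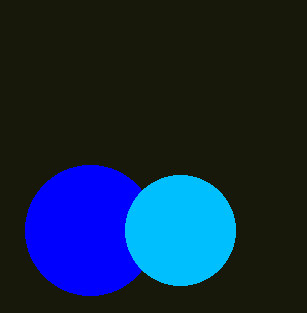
y_1 = 230
r_1 = 65
x_2 = 180
y_2 = 230
r_2 = 55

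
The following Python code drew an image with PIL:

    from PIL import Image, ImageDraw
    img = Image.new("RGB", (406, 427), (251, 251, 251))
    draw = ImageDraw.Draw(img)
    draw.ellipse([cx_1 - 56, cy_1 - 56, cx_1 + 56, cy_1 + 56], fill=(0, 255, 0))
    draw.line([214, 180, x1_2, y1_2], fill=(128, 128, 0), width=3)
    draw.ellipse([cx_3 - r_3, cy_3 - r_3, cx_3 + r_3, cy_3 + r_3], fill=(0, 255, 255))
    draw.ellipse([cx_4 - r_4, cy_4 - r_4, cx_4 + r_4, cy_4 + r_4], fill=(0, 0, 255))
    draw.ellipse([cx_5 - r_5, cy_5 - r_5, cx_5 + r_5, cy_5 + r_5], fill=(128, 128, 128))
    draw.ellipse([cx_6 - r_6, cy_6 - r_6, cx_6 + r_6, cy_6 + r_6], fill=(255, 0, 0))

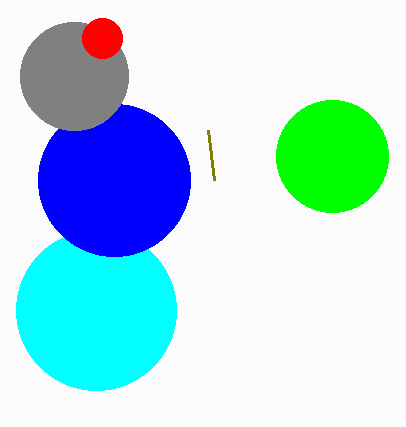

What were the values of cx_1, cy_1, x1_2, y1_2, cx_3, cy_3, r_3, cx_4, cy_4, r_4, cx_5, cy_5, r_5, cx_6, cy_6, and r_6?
cx_1 = 332; cy_1 = 156; x1_2 = 208; y1_2 = 130; cx_3 = 96; cy_3 = 310; r_3 = 80; cx_4 = 114; cy_4 = 180; r_4 = 76; cx_5 = 74; cy_5 = 76; r_5 = 54; cx_6 = 102; cy_6 = 38; r_6 = 20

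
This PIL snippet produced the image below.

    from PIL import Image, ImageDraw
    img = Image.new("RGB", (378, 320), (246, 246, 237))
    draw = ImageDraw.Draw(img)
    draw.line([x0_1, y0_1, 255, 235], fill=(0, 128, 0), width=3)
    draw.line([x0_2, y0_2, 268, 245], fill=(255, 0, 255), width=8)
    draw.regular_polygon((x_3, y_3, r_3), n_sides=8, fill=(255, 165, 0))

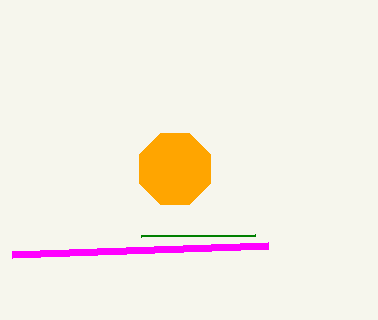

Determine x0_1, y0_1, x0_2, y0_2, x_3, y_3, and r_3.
x0_1 = 141
y0_1 = 236
x0_2 = 12
y0_2 = 254
x_3 = 175
y_3 = 169
r_3 = 38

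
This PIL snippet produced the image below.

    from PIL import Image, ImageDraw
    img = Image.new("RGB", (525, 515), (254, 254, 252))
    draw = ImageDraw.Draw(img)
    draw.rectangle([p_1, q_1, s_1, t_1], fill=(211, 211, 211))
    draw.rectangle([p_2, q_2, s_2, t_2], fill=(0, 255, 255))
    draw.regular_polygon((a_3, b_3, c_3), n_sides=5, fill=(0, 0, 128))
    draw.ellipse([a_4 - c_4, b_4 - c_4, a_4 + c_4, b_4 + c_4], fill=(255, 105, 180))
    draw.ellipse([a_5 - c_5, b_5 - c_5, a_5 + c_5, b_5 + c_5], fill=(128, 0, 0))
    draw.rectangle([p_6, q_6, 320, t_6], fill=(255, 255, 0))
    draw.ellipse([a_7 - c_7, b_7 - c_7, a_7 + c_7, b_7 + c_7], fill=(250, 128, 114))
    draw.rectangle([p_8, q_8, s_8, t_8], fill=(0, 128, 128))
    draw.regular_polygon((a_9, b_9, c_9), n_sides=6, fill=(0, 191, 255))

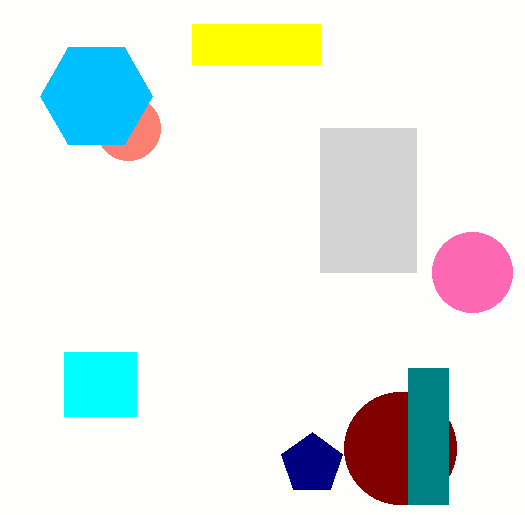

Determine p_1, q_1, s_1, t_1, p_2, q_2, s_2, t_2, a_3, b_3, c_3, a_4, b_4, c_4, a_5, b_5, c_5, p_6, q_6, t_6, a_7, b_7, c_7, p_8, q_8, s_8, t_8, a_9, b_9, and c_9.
p_1 = 320; q_1 = 128; s_1 = 416; t_1 = 272; p_2 = 64; q_2 = 352; s_2 = 136; t_2 = 416; a_3 = 312; b_3 = 464; c_3 = 32; a_4 = 472; b_4 = 272; c_4 = 40; a_5 = 400; b_5 = 448; c_5 = 56; p_6 = 192; q_6 = 24; t_6 = 64; a_7 = 128; b_7 = 128; c_7 = 32; p_8 = 408; q_8 = 368; s_8 = 448; t_8 = 504; a_9 = 96; b_9 = 96; c_9 = 56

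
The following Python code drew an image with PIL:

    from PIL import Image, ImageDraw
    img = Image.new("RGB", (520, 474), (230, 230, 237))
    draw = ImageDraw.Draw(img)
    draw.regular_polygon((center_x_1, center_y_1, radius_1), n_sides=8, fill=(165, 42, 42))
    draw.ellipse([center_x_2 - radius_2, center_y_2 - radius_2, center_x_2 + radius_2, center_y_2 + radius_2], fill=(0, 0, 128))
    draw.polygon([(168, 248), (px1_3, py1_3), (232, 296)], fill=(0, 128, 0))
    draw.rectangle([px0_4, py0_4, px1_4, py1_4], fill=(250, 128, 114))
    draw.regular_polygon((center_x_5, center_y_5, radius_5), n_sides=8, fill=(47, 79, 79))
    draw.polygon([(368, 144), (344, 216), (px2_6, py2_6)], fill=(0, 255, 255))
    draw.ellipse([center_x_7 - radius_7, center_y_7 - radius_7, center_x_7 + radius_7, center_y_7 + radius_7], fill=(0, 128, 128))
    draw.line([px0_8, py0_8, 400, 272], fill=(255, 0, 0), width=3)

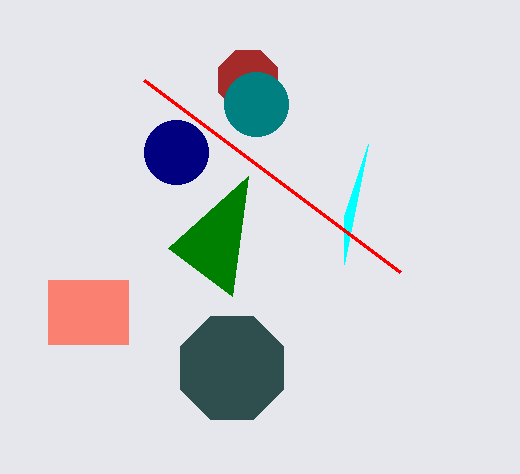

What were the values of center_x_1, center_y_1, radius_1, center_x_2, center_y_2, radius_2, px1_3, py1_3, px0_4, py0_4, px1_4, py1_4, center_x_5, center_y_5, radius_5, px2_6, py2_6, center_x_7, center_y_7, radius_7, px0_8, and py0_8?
center_x_1 = 248; center_y_1 = 80; radius_1 = 32; center_x_2 = 176; center_y_2 = 152; radius_2 = 32; px1_3 = 248; py1_3 = 176; px0_4 = 48; py0_4 = 280; px1_4 = 128; py1_4 = 344; center_x_5 = 232; center_y_5 = 368; radius_5 = 56; px2_6 = 344; py2_6 = 264; center_x_7 = 256; center_y_7 = 104; radius_7 = 32; px0_8 = 144; py0_8 = 80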